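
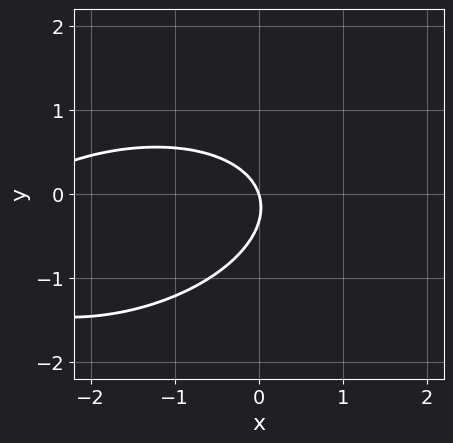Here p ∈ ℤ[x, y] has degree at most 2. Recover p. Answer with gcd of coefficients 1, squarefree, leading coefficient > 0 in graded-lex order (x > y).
x^2 - x*y + 3*y^2 + 3*x + y

(a) The degree is 2 — the shape is more complex than any degree-1 curve.
(b) Reading off the gridlines: it meets the y-axis at y = 0 (among the integer gridlines); it crosses the x-axis at the gridline x = 0.
(c) Putting this together gives p.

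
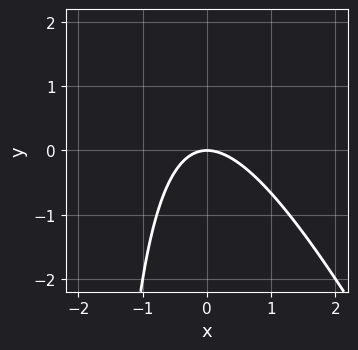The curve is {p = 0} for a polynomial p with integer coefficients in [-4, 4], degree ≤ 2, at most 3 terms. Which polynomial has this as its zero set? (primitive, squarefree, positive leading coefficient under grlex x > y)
2*x^2 + x*y + 2*y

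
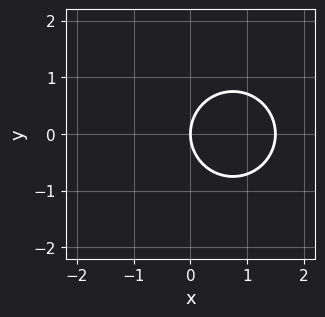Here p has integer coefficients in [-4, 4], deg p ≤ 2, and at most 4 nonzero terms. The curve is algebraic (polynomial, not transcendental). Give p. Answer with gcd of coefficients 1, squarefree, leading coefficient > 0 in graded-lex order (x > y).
(a) The degree is 2 — a generic line meets the curve in up to 2 points.
(b) Symmetries: it's symmetric under y → −y, forcing even powers of y.
(c) Checking where it meets the axes: one x-axis crossing is at x = 0; it meets the y-axis at y = 0 (among the integer gridlines).
(d) Matching integer coefficients to the picture gives p.

2*x^2 + 2*y^2 - 3*x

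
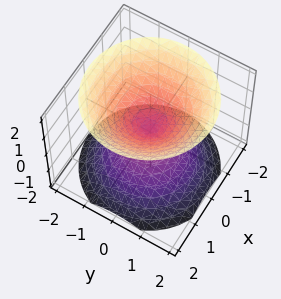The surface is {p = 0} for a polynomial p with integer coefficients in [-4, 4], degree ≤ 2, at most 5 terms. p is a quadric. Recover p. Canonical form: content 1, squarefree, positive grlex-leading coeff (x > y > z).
1. The picture has 2 separate pieces. They look like related sheets of one shape, so recover p as a whole.
2. deg p = 2. A double cone through the origin; a quadric.
3. Symmetries: mirror symmetry z ↦ −z ⇒ only even powers of z; every cross-section ⟂ z is a circle, so x, y appear only via x² + y².
4. From the visible intercepts: it crosses the x-axis at the gridline x = 0; a circular section at z = 1 has radius exactly 1; one y-axis crossing is at y = 0; one z-axis crossing is at z = 0.
5. Assembling these constraints gives the stated polynomial.

x^2 + y^2 - z^2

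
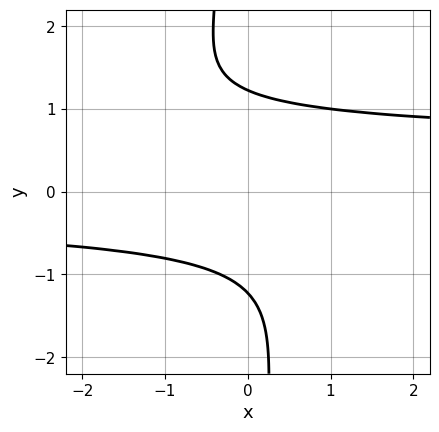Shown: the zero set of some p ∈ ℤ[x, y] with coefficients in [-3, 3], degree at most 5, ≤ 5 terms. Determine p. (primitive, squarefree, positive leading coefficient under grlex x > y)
2*x*y^3 - x*y^2 + 2*y^2 - 3

(a) The degree is 4 — a generic line meets the curve in up to 4 points.
(b) From the visible intercepts: the curve avoids every integer x-axis point in the box.
(c) The integer polynomial consistent with all of this is the stated p.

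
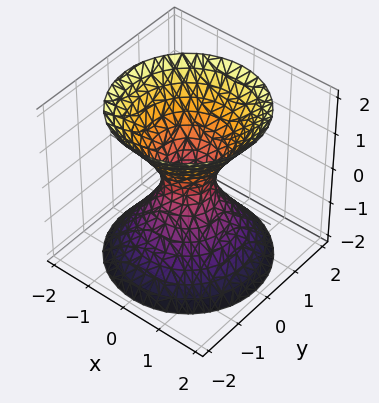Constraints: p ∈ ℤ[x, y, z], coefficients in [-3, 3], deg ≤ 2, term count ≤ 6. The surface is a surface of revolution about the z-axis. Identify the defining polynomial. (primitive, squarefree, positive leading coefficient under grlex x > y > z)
3*x^2 + 3*y^2 - 2*z^2 - 1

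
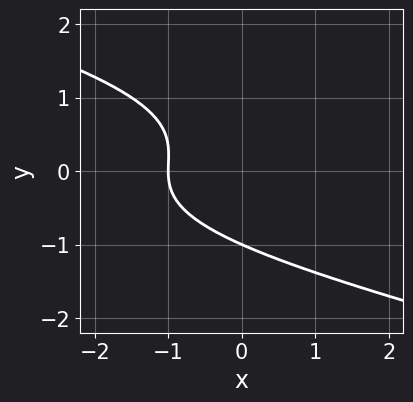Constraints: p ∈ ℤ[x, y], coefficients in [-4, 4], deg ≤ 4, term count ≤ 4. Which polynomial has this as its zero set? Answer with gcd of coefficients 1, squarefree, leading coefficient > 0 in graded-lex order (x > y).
x*y^2 + 3*y^3 + 3*x + 3

(a) The degree is 3 — a generic line meets the curve in up to 3 points.
(b) Against the integer gridlines: one x-axis crossing is at x = -1; it crosses the y-axis at the gridline y = -1.
(c) Together with the visible shape, these determine p as stated.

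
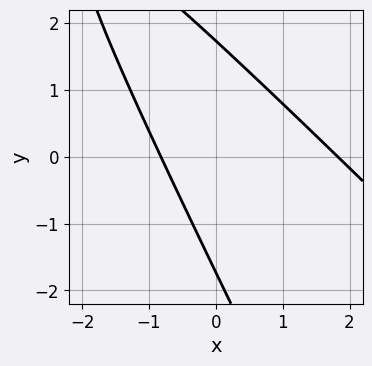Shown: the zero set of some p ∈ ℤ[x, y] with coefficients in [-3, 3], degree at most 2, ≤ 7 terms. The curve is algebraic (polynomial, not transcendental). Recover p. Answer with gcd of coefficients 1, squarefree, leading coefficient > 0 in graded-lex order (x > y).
(a) deg p = 2.
(b) The integer polynomial consistent with all of this is the stated p.

2*x^2 + 3*x*y + y^2 - 2*x - 3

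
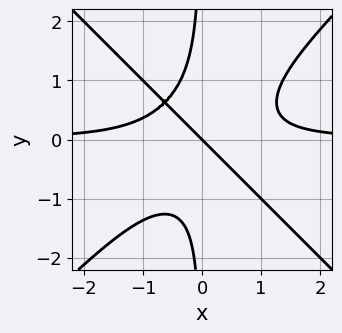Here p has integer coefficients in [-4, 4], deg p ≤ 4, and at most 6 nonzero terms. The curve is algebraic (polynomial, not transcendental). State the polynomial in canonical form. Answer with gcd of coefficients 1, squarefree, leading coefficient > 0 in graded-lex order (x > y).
Degree: a generic line meets the curve in up to 4 points, so deg p = 4.
From the axis intercepts and sections: one x-axis crossing is at x = 0; one y-axis crossing is at y = 0.
These observations pin down the coefficients.

2*x^3*y - 2*x*y^3 - x - y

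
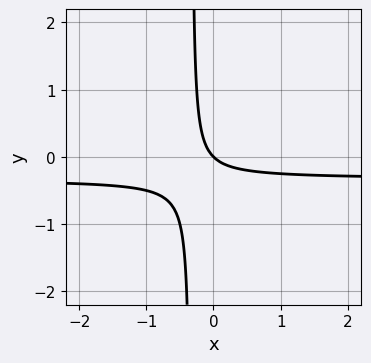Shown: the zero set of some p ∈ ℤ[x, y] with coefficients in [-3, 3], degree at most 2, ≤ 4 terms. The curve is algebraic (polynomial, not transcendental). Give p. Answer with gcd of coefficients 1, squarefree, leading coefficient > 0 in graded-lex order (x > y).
(a) Degree: the shape is more complex than any degree-1 curve, so deg p = 2.
(b) Reading off the gridlines: it meets the x-axis at x = 0 (among the integer gridlines); one y-axis crossing is at y = 0.
(c) Solving for integer coefficients yields p as stated.

3*x*y + x + y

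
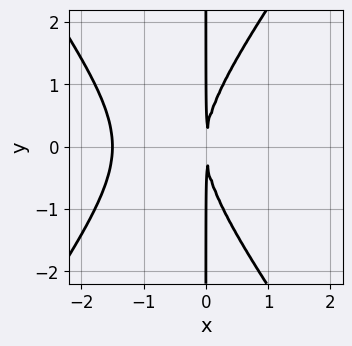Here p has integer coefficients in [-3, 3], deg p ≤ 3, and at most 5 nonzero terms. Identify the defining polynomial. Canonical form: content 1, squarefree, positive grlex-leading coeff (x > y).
First, deg p = 3. The shape is more complex than any degree-2 curve.
Then, symmetries: mirror symmetry y ↦ −y ⇒ only even powers of y.
Next, checking where it meets the axes: every point of the y-axis in the box is on the curve.
Finally, these observations pin down the coefficients.

2*x^3 - x*y^2 + 3*x^2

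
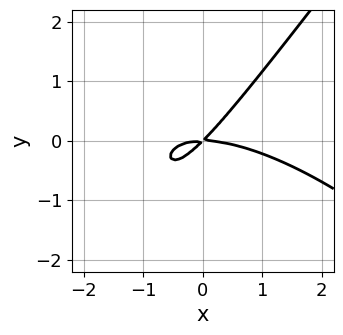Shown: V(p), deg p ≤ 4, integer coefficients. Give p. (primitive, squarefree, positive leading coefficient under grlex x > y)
1. deg p = 3. The shape is more complex than any degree-2 curve.
2. From the visible intercepts: one x-axis crossing is at x = 0; it crosses the y-axis at the gridline y = 0.
3. Putting this together gives p.

x^3 + x^2*y - y^3 + 3*x*y - 3*y^2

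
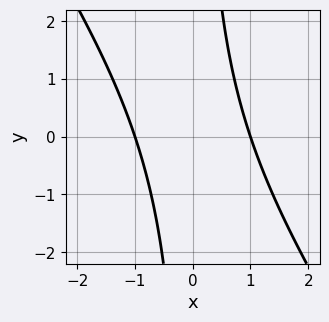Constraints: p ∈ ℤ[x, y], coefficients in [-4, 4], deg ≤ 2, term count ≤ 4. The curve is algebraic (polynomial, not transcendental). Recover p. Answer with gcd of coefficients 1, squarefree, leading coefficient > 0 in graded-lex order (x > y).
1. Degree: a generic line meets the curve in up to 2 points, so deg p = 2.
2. Observable constraints: it misses every integer gridline on the y-axis; among the integer gridlines, it crosses the x-axis at x ∈ {-1, 1}.
3. The integer polynomial consistent with all of this is the stated p.

3*x^2 + 2*x*y - 3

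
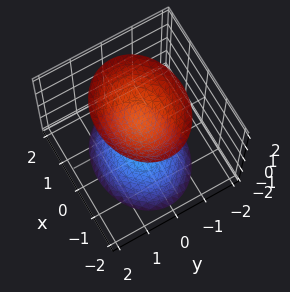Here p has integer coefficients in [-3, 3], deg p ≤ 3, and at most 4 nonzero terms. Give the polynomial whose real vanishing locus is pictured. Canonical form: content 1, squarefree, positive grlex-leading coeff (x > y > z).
1. I count 2 distinct pieces. They look like related sheets of one shape, so recover p as a whole.
2. The degree is 2 — two separate bowl-shaped sheets opening away from each other; a quadric.
3. Symmetries: mirror symmetry x ↦ −x ⇒ only even powers of x; it's symmetric under z → −z, forcing even powers of z; the y ↦ −y reflection is a symmetry, so y appears only in even powers.
4. Against the integer gridlines: the surface avoids every integer y-axis point in the box; the surface avoids every integer x-axis point in the box.
5. Putting this together gives p.

2*x^2 + 3*y^2 - 2*z^2 + 3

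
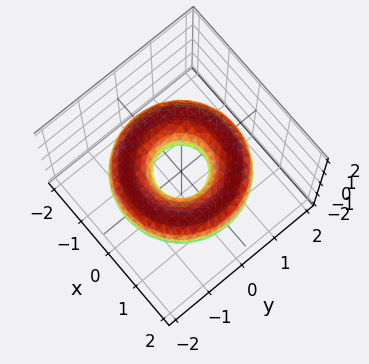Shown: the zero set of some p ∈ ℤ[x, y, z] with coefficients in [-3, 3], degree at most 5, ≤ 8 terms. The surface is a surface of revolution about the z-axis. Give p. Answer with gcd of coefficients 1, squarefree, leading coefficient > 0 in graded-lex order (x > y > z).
1. deg p = 4. No degree-3 surface has this shape.
2. Symmetries: the z-axis is an axis of rotation, so x and y enter only as x² + y².
3. Checking where it meets the axes: a circular section at z = 0 has radius between 0 and 1; the surface avoids every integer z-axis point in the box.
4. Putting this together gives p.

x^4 + 2*x^2*y^2 + y^4 - 3*x^2 - 3*y^2 + 3*z^2 + 1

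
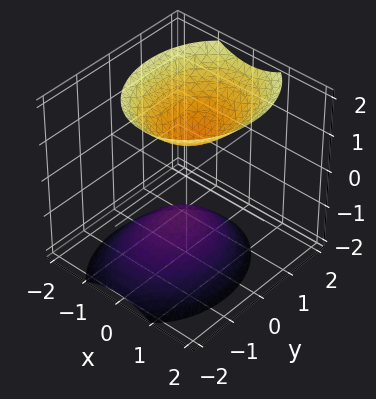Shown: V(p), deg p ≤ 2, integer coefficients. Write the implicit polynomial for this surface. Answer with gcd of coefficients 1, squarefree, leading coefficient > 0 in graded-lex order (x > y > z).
3*x^2 + 2*y^2 - y*z - 2*z^2 + 2

There are 2 components.
Degree: the shape is more complex than any degree-1 surface, so deg p = 2.
Against the integer gridlines: no x-intercept at any integer in the box; among the integer gridlines, it crosses the z-axis at z ∈ {-1, 1}; it misses every integer gridline on the y-axis.
Solving for integer coefficients yields p as stated.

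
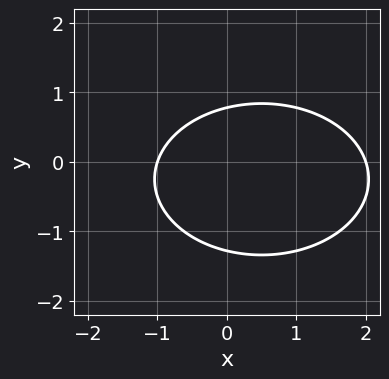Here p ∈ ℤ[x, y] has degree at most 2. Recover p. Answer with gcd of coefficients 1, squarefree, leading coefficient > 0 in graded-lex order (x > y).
x^2 + 2*y^2 - x + y - 2

(a) The degree is 2 — a generic line meets the curve in up to 2 points.
(b) Checking where it meets the axes: among the integer gridlines, it crosses the x-axis at x ∈ {-1, 2}.
(c) The integer polynomial consistent with all of this is the stated p.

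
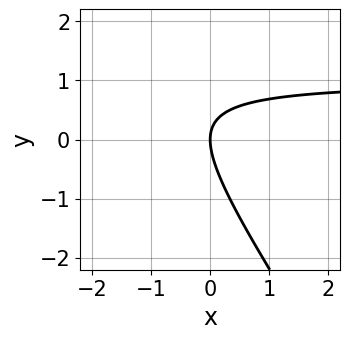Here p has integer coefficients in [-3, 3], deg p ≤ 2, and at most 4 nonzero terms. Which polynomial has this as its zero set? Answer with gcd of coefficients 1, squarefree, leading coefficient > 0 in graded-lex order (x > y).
(a) deg p = 2. A generic line meets the curve in up to 2 points.
(b) Reading off the gridlines: one x-axis crossing is at x = 0; it crosses the y-axis at the gridline y = 0.
(c) Solving for integer coefficients yields p as stated.

3*x*y + 2*y^2 - 3*x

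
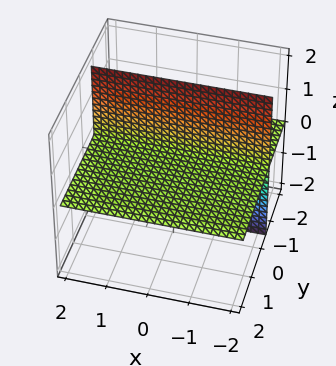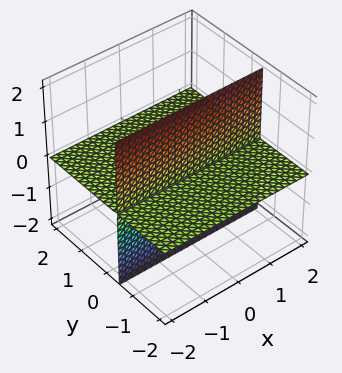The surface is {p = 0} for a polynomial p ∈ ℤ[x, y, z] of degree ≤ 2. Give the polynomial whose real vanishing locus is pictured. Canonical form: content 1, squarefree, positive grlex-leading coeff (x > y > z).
2*y*z + z

1. The picture has 2 separate pieces.
2. deg p = 2.
3. Observable constraints: every point of the x-axis in the box is on the surface; the visible y-axis segment lies entirely on the surface.
4. These observations pin down the coefficients.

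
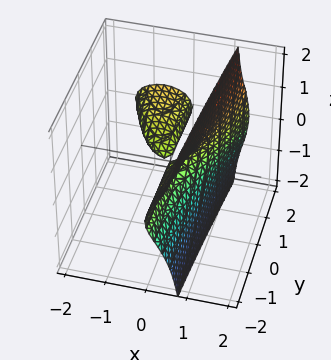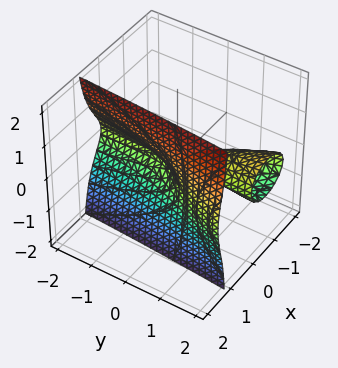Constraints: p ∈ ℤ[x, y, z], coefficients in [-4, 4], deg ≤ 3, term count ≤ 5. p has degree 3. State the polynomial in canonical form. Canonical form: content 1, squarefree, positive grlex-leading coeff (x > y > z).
x^3 + 2*x*z^2 - x*y - 2*z^2

1. The picture has 2 separate pieces.
2. Degree: a generic line meets the surface in up to 3 points, so deg p = 3.
3. Checking where it meets the axes: every point of the y-axis in the box is on the surface; it crosses the z-axis at the gridline z = 0.
4. Together with the visible shape, these determine p as stated.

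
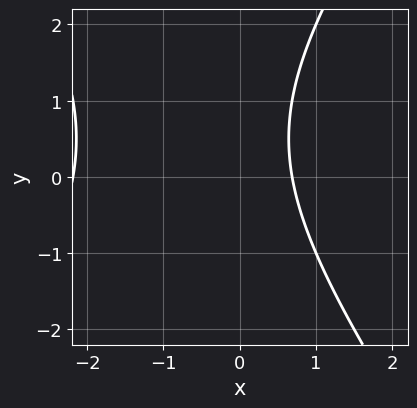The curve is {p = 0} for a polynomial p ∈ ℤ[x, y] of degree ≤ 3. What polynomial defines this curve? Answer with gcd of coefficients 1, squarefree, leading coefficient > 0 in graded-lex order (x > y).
2*x^2 - y^2 + 3*x + y - 3

1. The degree is 2 — no degree-1 curve has this shape.
2. Observable constraints: no y-intercept at any integer in the box.
3. Together with the visible shape, these determine p as stated.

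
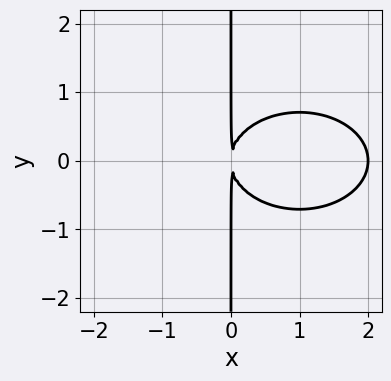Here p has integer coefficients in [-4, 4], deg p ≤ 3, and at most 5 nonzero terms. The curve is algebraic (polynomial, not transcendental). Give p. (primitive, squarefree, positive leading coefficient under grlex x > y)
1. Degree: a generic line meets the curve in up to 3 points, so deg p = 3.
2. Symmetries: the y ↦ −y reflection is a symmetry, so y appears only in even powers.
3. Checking where it meets the axes: the visible y-axis segment lies entirely on the curve; one x-axis crossing is at x = 2.
4. Assembling these constraints gives the stated polynomial.

x^3 + 2*x*y^2 - 2*x^2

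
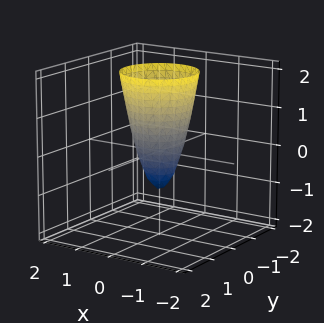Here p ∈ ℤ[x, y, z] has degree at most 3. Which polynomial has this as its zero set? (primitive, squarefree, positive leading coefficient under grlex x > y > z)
3*x^2 + 3*y^2 - z - 1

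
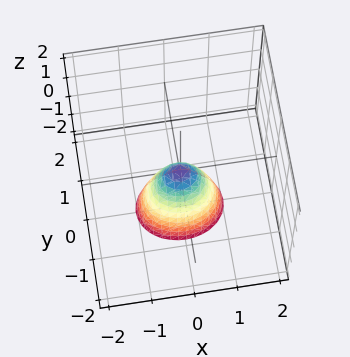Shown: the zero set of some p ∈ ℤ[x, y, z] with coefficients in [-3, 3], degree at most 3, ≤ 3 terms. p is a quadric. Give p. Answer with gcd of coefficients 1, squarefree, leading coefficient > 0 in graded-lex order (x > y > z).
2*x^2 + 3*y^2 + z

First, degree: a paraboloid; a quadric, so deg p = 2.
Next, symmetries: mirror symmetry y ↦ −y ⇒ only even powers of y; it's symmetric under x → −x, forcing even powers of x.
Then, from the axis intercepts and sections: it meets the x-axis at x = 0 (among the integer gridlines); one y-axis crossing is at y = 0; it meets the z-axis at z = 0 (among the integer gridlines).
Finally, putting this together gives p.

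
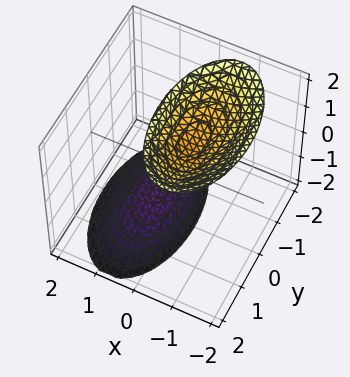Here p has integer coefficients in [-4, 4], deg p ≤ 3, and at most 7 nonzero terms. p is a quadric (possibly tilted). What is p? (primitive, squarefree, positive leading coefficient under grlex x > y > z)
3*x^2 + 2*x*z + y^2 - z^2 + 2

I count 2 distinct pieces.
deg p = 2.
From the axis intercepts and sections: it misses every integer gridline on the y-axis; the surface avoids every integer x-axis point in the box.
Assembling these constraints gives the stated polynomial.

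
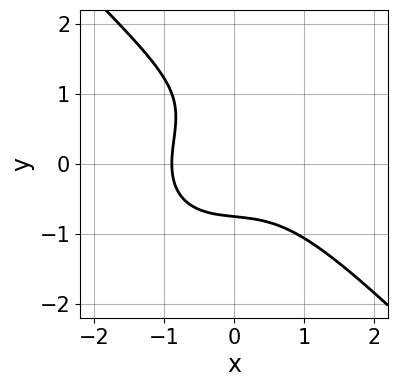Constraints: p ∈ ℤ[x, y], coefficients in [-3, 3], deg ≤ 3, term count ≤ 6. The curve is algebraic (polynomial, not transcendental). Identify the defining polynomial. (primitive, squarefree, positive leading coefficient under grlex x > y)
3*x^3 + 3*y^3 - 3*y^2 + x + 3

1. deg p = 3. The shape is more complex than any degree-2 curve.
2. The integer polynomial consistent with all of this is the stated p.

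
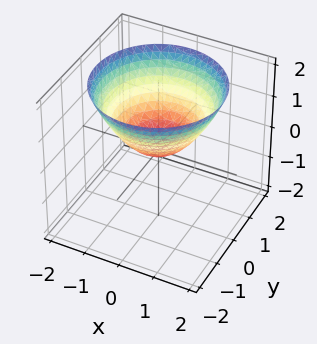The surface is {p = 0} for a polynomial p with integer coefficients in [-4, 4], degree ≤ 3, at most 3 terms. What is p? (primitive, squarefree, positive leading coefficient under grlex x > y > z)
Degree: a paraboloid; a quadric, so deg p = 2.
Symmetries: rotational symmetry about the z-axis ⇒ p depends on x, y only through x² + y².
Checking where it meets the axes: a circular section at z = 2 has radius between 1 and 2; one y-axis crossing is at y = 0; one x-axis crossing is at x = 0; it crosses the z-axis at the gridline z = 0.
Putting this together gives p.

2*x^2 + 2*y^2 - 3*z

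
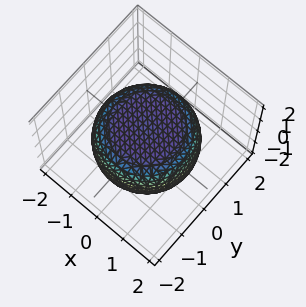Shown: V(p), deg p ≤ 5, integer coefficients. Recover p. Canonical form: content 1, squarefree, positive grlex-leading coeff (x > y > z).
First, degree: the shape is more complex than any degree-3 surface, so deg p = 4.
Next, symmetry: every cross-section ⟂ z is a circle, so x, y appear only via x² + y².
Next, observable constraints: among the integer gridlines, it crosses the z-axis at z ∈ {-1, 1}; a circular section at z = -1 has radius exactly 1.
Finally, the integer polynomial consistent with all of this is the stated p.

x^4 + 2*x^2*y^2 + y^4 - x^2 - y^2 + 3*z^2 - 3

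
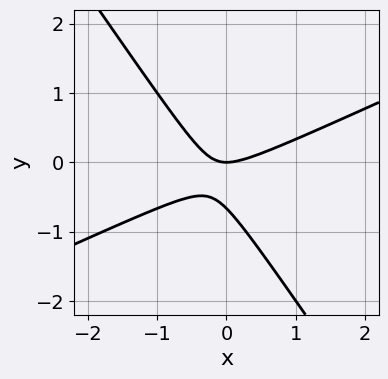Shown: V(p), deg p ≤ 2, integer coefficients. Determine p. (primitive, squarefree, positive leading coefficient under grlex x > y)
2*x^2 - 3*x*y - 3*y^2 - 2*y

1. The degree is 2 — the shape is more complex than any degree-1 curve.
2. From the visible intercepts: it crosses the y-axis at the gridline y = 0; one x-axis crossing is at x = 0.
3. Putting this together gives p.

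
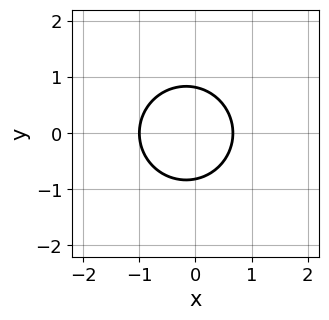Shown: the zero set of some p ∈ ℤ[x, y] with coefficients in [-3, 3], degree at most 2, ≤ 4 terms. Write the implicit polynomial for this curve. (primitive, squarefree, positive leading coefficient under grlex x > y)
3*x^2 + 3*y^2 + x - 2

First, degree: the shape is more complex than any degree-1 curve, so deg p = 2.
Then, symmetries: it's symmetric under y → −y, forcing even powers of y.
Next, from the visible intercepts: it meets the x-axis at x = -1 (among the integer gridlines).
Finally, matching integer coefficients to the picture gives p.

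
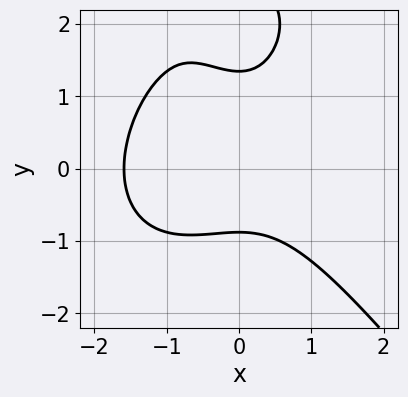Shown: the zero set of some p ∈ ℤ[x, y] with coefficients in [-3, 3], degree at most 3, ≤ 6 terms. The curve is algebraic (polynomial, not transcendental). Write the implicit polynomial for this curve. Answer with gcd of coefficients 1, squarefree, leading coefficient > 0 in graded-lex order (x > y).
2*x^3 + y^3 + 2*x^2 - 3*y^2 + 3

First, deg p = 3. A generic line meets the curve in up to 3 points.
Finally, the integer polynomial consistent with all of this is the stated p.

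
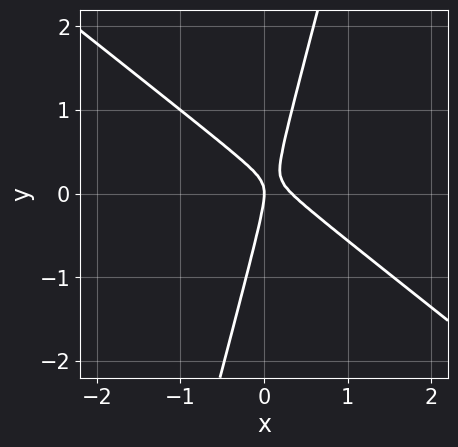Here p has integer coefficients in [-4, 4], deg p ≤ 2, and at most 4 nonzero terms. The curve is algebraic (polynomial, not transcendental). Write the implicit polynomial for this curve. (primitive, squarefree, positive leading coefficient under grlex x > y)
(a) Degree: no degree-1 curve has this shape, so deg p = 2.
(b) From the axis intercepts and sections: it meets the y-axis at y = 0 (among the integer gridlines); one x-axis crossing is at x = 0.
(c) The integer polynomial consistent with all of this is the stated p.

3*x^2 + 3*x*y - y^2 - x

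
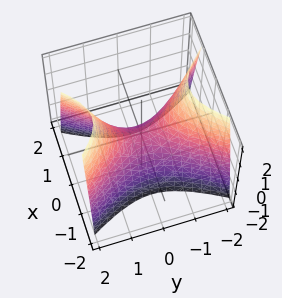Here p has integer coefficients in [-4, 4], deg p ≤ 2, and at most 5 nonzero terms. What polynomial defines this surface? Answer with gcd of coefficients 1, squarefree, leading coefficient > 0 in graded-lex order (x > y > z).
2*x^2 - y^2 + z

First, degree: a hyperbolic paraboloid; a quadric, so deg p = 2.
Then, symmetries: the y ↦ −y reflection is a symmetry, so y appears only in even powers; mirror symmetry x ↦ −x ⇒ only even powers of x.
Next, from the visible intercepts: it crosses the z-axis at the gridline z = 0; one y-axis crossing is at y = 0; it meets the x-axis at x = 0 (among the integer gridlines).
Finally, solving for integer coefficients yields p as stated.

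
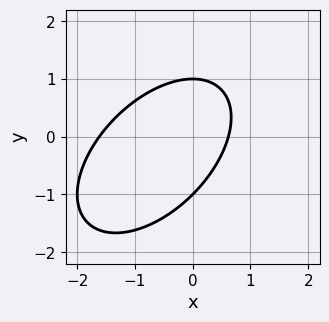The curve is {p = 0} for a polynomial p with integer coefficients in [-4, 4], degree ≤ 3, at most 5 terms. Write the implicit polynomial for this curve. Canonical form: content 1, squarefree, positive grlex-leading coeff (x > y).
x^2 - x*y + y^2 + x - 1

deg p = 2.
Against the integer gridlines: the y-axis gridline crossings are at y ∈ {-1, 1}.
These observations pin down the coefficients.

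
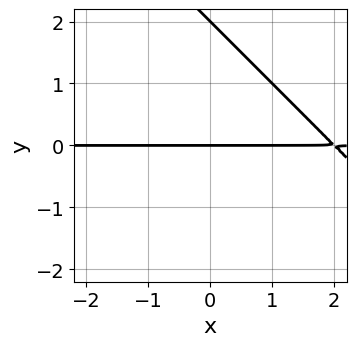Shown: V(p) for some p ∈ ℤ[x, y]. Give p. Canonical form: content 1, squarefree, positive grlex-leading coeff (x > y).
The degree is 2 — the shape is more complex than any degree-1 curve.
From the axis intercepts and sections: every point of the x-axis in the box is on the curve; among the integer gridlines, it crosses the y-axis at y ∈ {0, 2}.
Putting this together gives p.

x*y + y^2 - 2*y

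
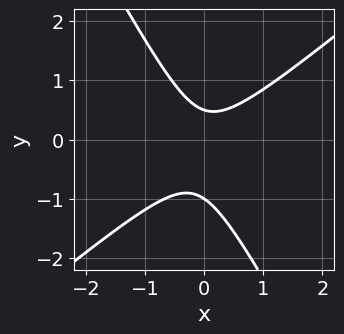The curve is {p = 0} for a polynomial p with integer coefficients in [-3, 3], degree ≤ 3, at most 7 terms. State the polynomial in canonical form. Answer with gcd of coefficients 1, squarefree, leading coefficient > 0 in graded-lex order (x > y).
Degree: no degree-1 curve has this shape, so deg p = 2.
Observable constraints: no x-intercept at any integer in the box; it meets the y-axis at y = -1 (among the integer gridlines).
Matching integer coefficients to the picture gives p.

3*x^2 - 2*x*y - 2*y^2 - y + 1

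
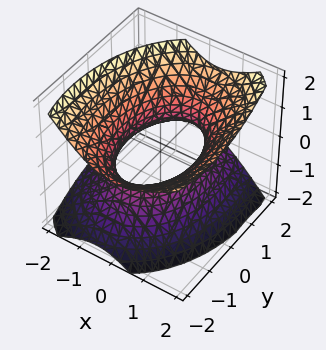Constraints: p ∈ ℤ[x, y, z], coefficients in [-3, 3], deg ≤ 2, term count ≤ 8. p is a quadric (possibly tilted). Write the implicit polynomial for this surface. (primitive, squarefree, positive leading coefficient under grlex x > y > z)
1. deg p = 2. The shape is more complex than any degree-1 surface.
2. From the axis intercepts and sections: among the integer gridlines, it crosses the x-axis at x ∈ {-1, 1}; it misses every integer gridline on the z-axis.
3. Solving for integer coefficients yields p as stated.

2*x^2 - x*z + y^2 + y*z - 2*z^2 - 2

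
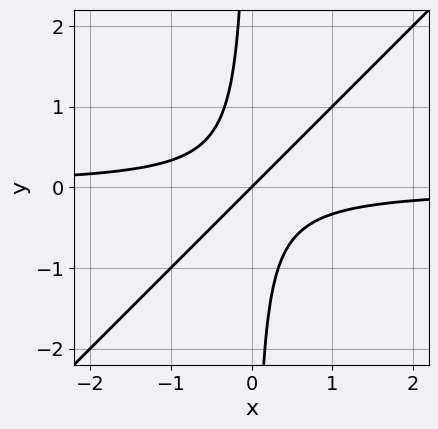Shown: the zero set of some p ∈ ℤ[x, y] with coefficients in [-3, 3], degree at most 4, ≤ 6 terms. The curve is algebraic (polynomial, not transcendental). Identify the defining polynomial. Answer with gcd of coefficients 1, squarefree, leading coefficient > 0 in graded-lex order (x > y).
deg p = 3. No degree-2 curve has this shape.
From the axis intercepts and sections: one y-axis crossing is at y = 0; it crosses the x-axis at the gridline x = 0.
Putting this together gives p.

3*x^2*y - 3*x*y^2 + x - y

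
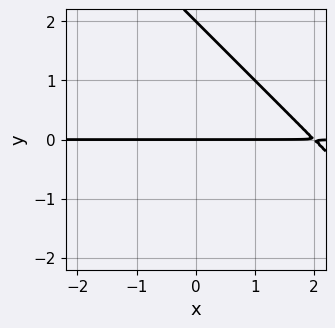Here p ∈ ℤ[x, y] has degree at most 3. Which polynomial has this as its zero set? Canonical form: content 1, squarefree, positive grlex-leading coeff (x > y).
deg p = 2.
Checking where it meets the axes: the visible x-axis segment lies entirely on the curve; the y-axis gridline crossings are at y ∈ {0, 2}.
These observations pin down the coefficients.

x*y + y^2 - 2*y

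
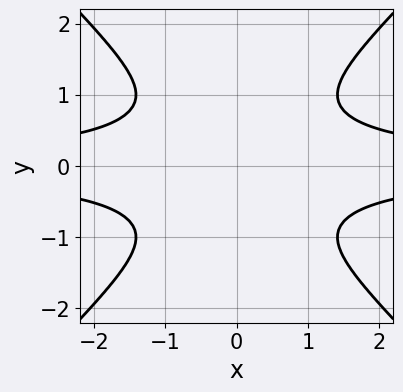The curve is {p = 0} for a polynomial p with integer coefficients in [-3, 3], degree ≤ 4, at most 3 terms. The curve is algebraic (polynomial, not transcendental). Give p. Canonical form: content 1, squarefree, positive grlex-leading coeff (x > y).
x^2*y^2 - y^4 - 1

The degree is 4 — the shape is more complex than any degree-3 curve.
Symmetries: the y ↦ −y reflection is a symmetry, so y appears only in even powers; the x ↦ −x reflection is a symmetry, so x appears only in even powers.
Against the integer gridlines: no y-intercept at any integer in the box; the curve avoids every integer x-axis point in the box.
Putting this together gives p.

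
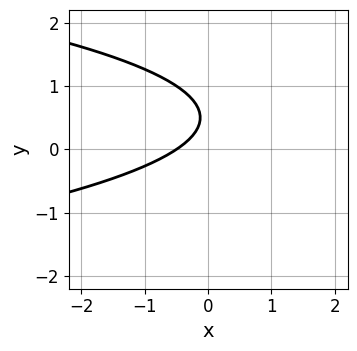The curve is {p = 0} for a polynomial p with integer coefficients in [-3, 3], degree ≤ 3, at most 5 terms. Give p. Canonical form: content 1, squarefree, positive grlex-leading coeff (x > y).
3*y^2 + 2*x - 3*y + 1

First, deg p = 2.
Next, checking where it meets the axes: no y-intercept at any integer in the box.
Finally, fitting integer coefficients to these (and the overall shape) gives p.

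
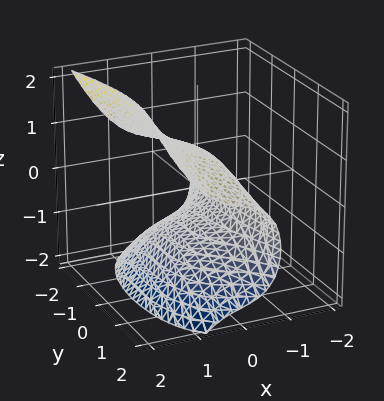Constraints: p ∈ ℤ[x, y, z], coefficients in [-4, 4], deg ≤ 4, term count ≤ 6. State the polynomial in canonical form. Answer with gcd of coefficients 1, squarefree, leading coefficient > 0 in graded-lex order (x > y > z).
3*x^3 - y^2*z - 3*z^2 + 2*x + 2

1. deg p = 3.
2. Checking where it meets the axes: it misses every integer gridline on the y-axis.
3. Together with the visible shape, these determine p as stated.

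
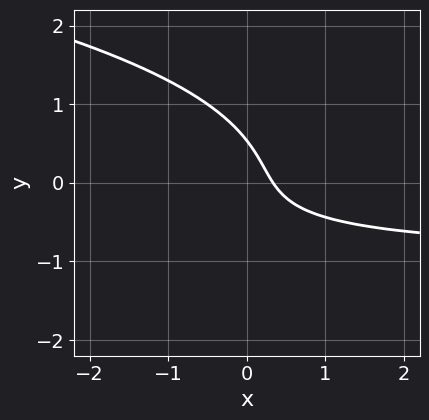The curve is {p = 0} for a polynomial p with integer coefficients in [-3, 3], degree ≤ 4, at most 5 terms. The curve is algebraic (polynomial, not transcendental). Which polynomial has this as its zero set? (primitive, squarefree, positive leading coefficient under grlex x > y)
(a) The degree is 3 — a generic line meets the curve in up to 3 points.
(b) The integer polynomial consistent with all of this is the stated p.

3*y^3 + 3*x*y + 3*x + y - 1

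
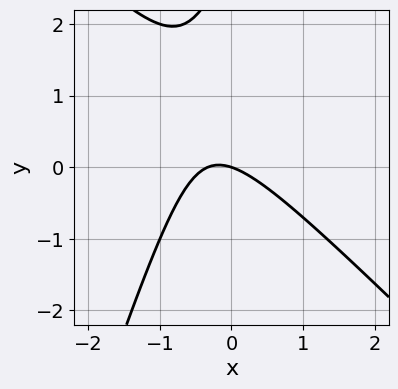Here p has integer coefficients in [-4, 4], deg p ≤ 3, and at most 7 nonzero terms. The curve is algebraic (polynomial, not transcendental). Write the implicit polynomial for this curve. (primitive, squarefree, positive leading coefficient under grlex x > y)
3*x^2 + 2*x*y - y^2 + x + 3*y

(a) deg p = 2. No degree-1 curve has this shape.
(b) Against the integer gridlines: it crosses the x-axis at the gridline x = 0; it meets the y-axis at y = 0 (among the integer gridlines).
(c) Assembling these constraints gives the stated polynomial.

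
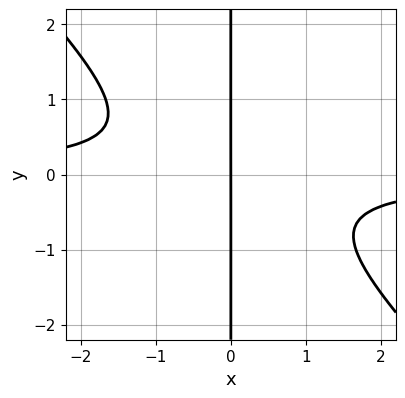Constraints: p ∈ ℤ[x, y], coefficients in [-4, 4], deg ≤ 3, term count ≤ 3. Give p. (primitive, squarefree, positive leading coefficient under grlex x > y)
3*x^2*y + 3*x*y^2 + 2*x

1. The degree is 3 — a generic line meets the curve in up to 3 points.
2. Checking where it meets the axes: it crosses the x-axis at the gridline x = 0; every point of the y-axis in the box is on the curve.
3. The integer polynomial consistent with all of this is the stated p.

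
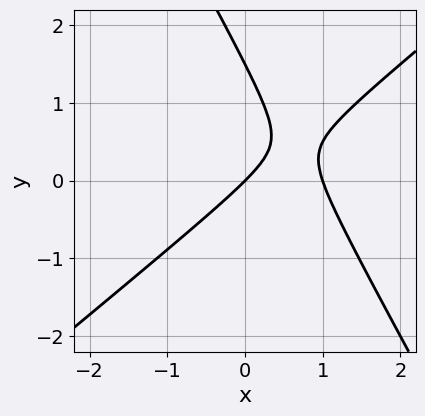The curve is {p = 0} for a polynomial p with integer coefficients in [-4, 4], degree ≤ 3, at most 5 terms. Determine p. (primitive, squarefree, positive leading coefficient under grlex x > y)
deg p = 2. A generic line meets the curve in up to 2 points.
Against the integer gridlines: the x-axis gridline crossings are at x ∈ {0, 1}; one y-axis crossing is at y = 0.
The integer polynomial consistent with all of this is the stated p.

3*x^2 - 2*x*y - 2*y^2 - 3*x + 3*y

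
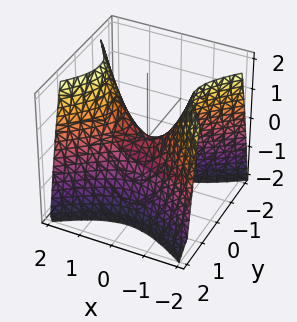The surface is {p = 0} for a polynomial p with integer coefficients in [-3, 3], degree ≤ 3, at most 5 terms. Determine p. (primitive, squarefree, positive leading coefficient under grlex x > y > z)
2*x^2 - 3*y^2 - 2*z

(a) Degree: a saddle surface; a quadric, so deg p = 2.
(b) Symmetries: it's symmetric under y → −y, forcing even powers of y; mirror symmetry x ↦ −x ⇒ only even powers of x.
(c) Against the integer gridlines: it crosses the x-axis at the gridline x = 0; one y-axis crossing is at y = 0.
(d) Solving for integer coefficients yields p as stated.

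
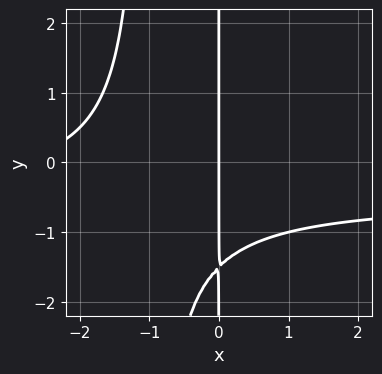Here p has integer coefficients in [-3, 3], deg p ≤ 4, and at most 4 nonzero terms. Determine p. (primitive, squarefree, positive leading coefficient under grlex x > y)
Degree: the shape is more complex than any degree-2 curve, so deg p = 3.
Observable constraints: the visible y-axis segment lies entirely on the curve; one x-axis crossing is at x = 0.
These observations pin down the coefficients.

2*x^2*y + x^2 + 2*x*y + 3*x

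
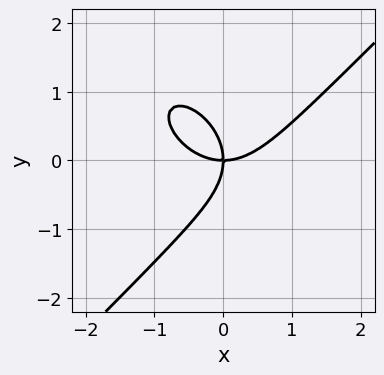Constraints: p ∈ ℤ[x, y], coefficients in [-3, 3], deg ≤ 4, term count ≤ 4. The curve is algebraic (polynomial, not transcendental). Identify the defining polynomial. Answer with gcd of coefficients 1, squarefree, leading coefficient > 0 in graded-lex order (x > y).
2*x^3 - 2*y^3 - 3*x*y

(a) deg p = 3. No degree-2 curve has this shape.
(b) Reading off the gridlines: it crosses the x-axis at the gridline x = 0; it meets the y-axis at y = 0 (among the integer gridlines).
(c) Assembling these constraints gives the stated polynomial.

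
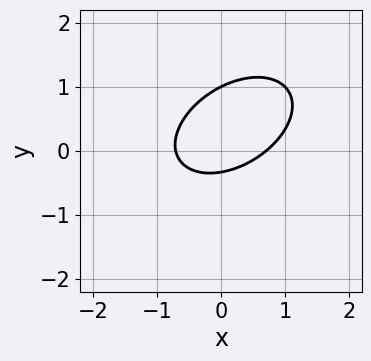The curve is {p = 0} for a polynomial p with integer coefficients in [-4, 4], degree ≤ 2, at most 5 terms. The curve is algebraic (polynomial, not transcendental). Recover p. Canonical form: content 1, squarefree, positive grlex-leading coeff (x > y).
2*x^2 - 2*x*y + 3*y^2 - 2*y - 1

(a) Degree: the shape is more complex than any degree-1 curve, so deg p = 2.
(b) Observable constraints: it crosses the y-axis at the gridline y = 1.
(c) Putting this together gives p.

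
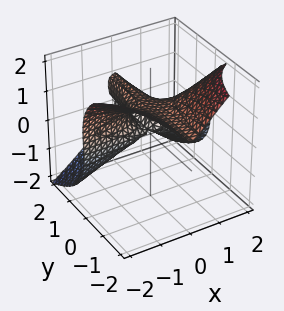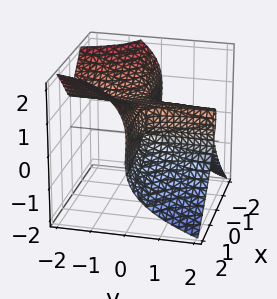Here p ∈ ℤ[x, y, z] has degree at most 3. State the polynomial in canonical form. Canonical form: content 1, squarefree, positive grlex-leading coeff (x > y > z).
3*x^2*y + 2*z^3 - 2*z^2

1. The degree is 3 — a generic line meets the surface in up to 3 points.
2. Checking where it meets the axes: every point of the y-axis in the box is on the surface; every point of the x-axis in the box is on the surface; it crosses the z-axis at the gridline z = 1.
3. These observations pin down the coefficients.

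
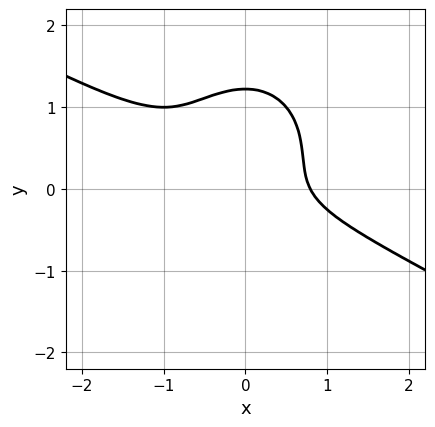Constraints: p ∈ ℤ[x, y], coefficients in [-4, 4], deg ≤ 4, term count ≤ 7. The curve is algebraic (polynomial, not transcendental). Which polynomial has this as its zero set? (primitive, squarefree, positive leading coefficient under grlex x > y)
First, the degree is 3 — a generic line meets the curve in up to 3 points.
Finally, the integer polynomial consistent with all of this is the stated p.

2*x^3 + 3*x^2*y + 3*y^3 - 3*y^2 - 1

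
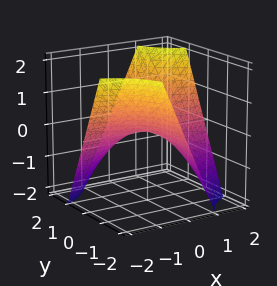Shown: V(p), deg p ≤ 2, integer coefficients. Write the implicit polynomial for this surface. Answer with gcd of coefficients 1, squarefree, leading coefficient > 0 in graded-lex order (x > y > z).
x*y - z

Degree: a hyperbolic paraboloid; a quadric, so deg p = 2.
Reading off the gridlines: it meets the z-axis at z = 0 (among the integer gridlines); the visible x-axis segment lies entirely on the surface; the visible y-axis segment lies entirely on the surface.
The integer polynomial consistent with all of this is the stated p.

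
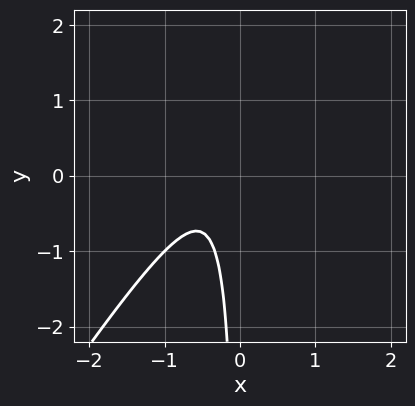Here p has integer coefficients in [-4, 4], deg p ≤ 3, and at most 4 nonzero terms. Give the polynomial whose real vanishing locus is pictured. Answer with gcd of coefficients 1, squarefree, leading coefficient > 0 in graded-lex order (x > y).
3*x^2 - 2*x*y + 2*x + 1

Degree: a generic line meets the curve in up to 2 points, so deg p = 2.
Against the integer gridlines: the curve avoids every integer y-axis point in the box; the curve avoids every integer x-axis point in the box.
Solving for integer coefficients yields p as stated.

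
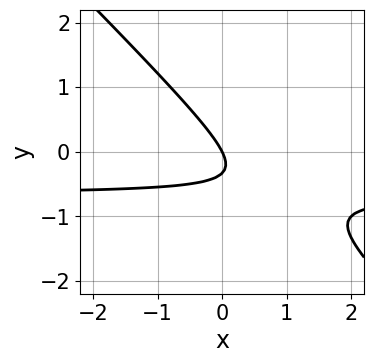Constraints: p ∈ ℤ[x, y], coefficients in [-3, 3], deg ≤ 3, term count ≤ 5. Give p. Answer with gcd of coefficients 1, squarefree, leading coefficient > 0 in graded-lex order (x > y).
deg p = 2.
Against the integer gridlines: it crosses the y-axis at the gridline y = 0; it meets the x-axis at x = 0 (among the integer gridlines).
Assembling these constraints gives the stated polynomial.

3*x*y + 3*y^2 + 2*x + y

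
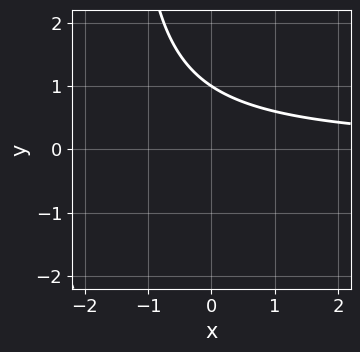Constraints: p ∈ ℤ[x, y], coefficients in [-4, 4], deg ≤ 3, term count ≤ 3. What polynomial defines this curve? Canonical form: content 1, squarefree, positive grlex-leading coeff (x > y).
2*x*y + 3*y - 3

The degree is 2 — a generic line meets the curve in up to 2 points.
From the axis intercepts and sections: no x-intercept at any integer in the box; one y-axis crossing is at y = 1.
Matching integer coefficients to the picture gives p.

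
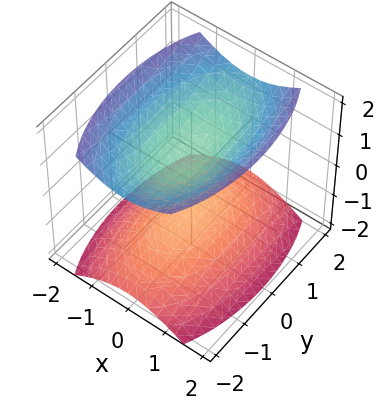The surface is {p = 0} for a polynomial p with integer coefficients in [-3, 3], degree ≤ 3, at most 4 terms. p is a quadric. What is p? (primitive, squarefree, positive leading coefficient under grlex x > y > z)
1. There are 2 components.
2. deg p = 2.
3. Symmetries: it's symmetric under x → −x, forcing even powers of x; mirror symmetry z ↦ −z ⇒ only even powers of z; mirror symmetry y ↦ −y ⇒ only even powers of y.
4. Against the integer gridlines: it misses every integer gridline on the y-axis; the z-axis gridline crossings are at z ∈ {-1, 1}; no x-intercept at any integer in the box.
5. Together with the visible shape, these determine p as stated.

3*x^2 + y^2 - 3*z^2 + 3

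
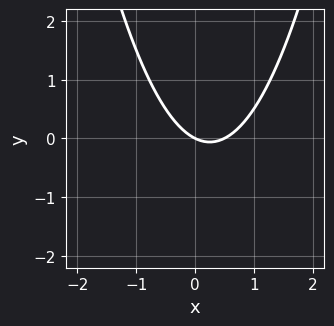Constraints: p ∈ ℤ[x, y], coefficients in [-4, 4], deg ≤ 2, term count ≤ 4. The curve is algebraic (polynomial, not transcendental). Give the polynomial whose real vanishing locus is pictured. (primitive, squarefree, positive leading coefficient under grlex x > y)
2*x^2 - x - 2*y

(a) The degree is 2 — no degree-1 curve has this shape.
(b) From the visible intercepts: one x-axis crossing is at x = 0; it meets the y-axis at y = 0 (among the integer gridlines).
(c) Assembling these constraints gives the stated polynomial.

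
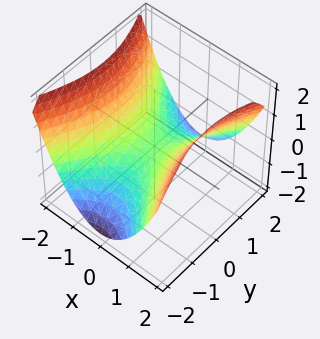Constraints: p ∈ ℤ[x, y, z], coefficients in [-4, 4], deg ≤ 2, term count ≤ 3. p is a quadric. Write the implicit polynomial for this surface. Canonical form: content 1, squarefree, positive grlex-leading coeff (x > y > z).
(a) The degree is 2 — a saddle surface; a quadric.
(b) Symmetries: mirror symmetry y ↦ −y ⇒ only even powers of y; mirror symmetry x ↦ −x ⇒ only even powers of x.
(c) From the axis intercepts and sections: one x-axis crossing is at x = 0; it meets the z-axis at z = 0 (among the integer gridlines); it meets the y-axis at y = 0 (among the integer gridlines).
(d) Matching integer coefficients to the picture gives p.

2*x^2 - y^2 - 3*z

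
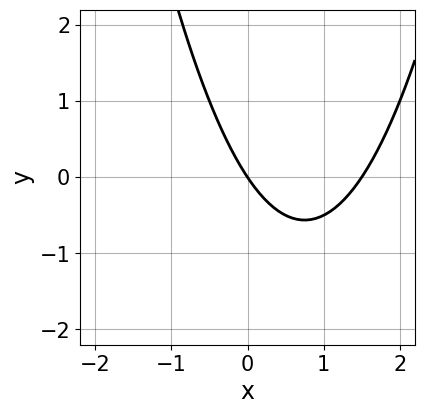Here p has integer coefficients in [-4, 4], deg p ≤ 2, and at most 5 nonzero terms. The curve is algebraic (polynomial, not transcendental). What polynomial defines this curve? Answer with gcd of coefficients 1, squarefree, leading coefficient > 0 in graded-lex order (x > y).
2*x^2 - 3*x - 2*y

First, deg p = 2. The shape is more complex than any degree-1 curve.
Next, checking where it meets the axes: it crosses the y-axis at the gridline y = 0; it crosses the x-axis at the gridline x = 0.
Finally, putting this together gives p.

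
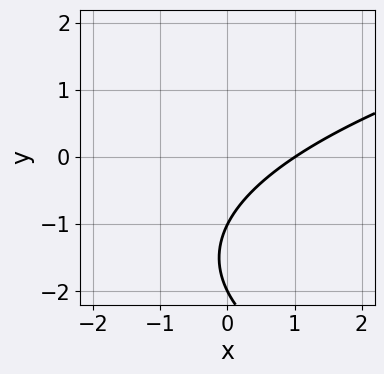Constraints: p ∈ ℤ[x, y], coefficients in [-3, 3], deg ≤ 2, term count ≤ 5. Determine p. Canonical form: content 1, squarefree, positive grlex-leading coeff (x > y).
First, deg p = 2.
Next, observable constraints: among the integer gridlines, it crosses the y-axis at y ∈ {-2, -1}; one x-axis crossing is at x = 1.
Finally, together with the visible shape, these determine p as stated.

y^2 - 2*x + 3*y + 2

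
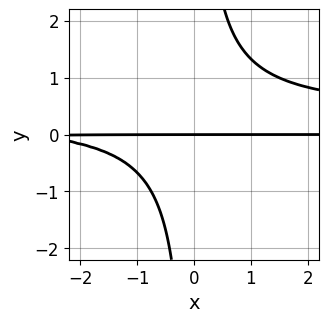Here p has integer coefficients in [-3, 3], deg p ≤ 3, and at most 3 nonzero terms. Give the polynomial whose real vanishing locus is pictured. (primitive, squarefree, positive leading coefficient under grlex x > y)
First, degree: the shape is more complex than any degree-2 curve, so deg p = 3.
Next, observable constraints: one y-axis crossing is at y = 0; the visible x-axis segment lies entirely on the curve.
Finally, these observations pin down the coefficients.

3*x*y^2 - x*y - 3*y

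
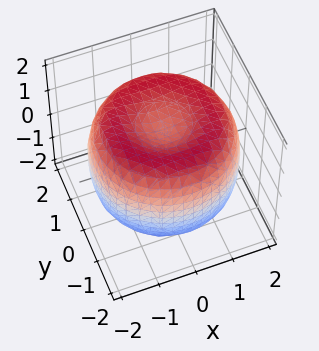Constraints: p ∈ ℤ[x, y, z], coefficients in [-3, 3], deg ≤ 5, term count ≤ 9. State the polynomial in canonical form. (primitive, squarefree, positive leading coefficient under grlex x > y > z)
x^4 + 2*x^2*y^2 + y^4 - 3*x^2 - 3*y^2 + 2*z^2 - 2

1. deg p = 4. A generic line meets the surface in up to 4 points.
2. Symmetry: the z-axis is an axis of rotation, so x and y enter only as x² + y².
3. Observable constraints: among the integer gridlines, it crosses the z-axis at z ∈ {-1, 1}; a circular section at z = 0 has radius between 1 and 2.
4. Putting this together gives p.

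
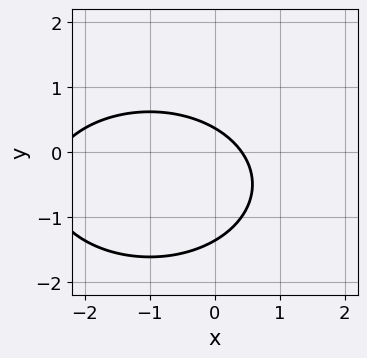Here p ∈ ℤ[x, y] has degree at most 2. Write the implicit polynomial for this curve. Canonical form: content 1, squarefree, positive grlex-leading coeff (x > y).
First, degree: a generic line meets the curve in up to 2 points, so deg p = 2.
Finally, matching integer coefficients to the picture gives p.

x^2 + 2*y^2 + 2*x + 2*y - 1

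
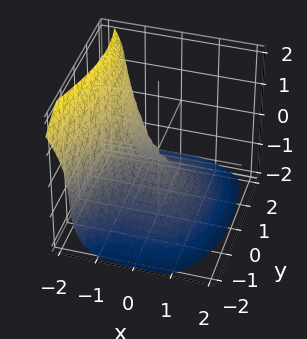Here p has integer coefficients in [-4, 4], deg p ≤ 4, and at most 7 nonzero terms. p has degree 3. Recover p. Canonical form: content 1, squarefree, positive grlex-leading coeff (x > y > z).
1. The degree is 3 — the shape is more complex than any degree-2 surface.
2. Observable constraints: it meets the x-axis at x = 0 (among the integer gridlines); it crosses the y-axis at the gridline y = 0; it meets the z-axis at z = 0 (among the integer gridlines).
3. Assembling these constraints gives the stated polynomial.

3*x^3 - y*z^2 + 2*z^3 + 3*y^2 - y*z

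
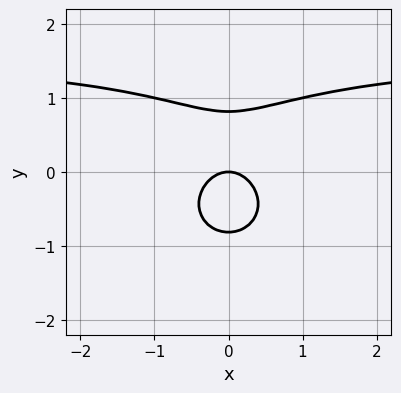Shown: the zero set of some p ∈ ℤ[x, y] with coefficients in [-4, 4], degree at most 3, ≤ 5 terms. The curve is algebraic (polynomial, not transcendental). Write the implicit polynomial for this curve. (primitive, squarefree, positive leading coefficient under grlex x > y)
(a) The degree is 3 — a generic line meets the curve in up to 3 points.
(b) Symmetries: it's symmetric under x → −x, forcing even powers of x.
(c) Reading off the gridlines: one x-axis crossing is at x = 0; one y-axis crossing is at y = 0.
(d) Assembling these constraints gives the stated polynomial.

2*x^2*y + 3*y^3 - 3*x^2 - 2*y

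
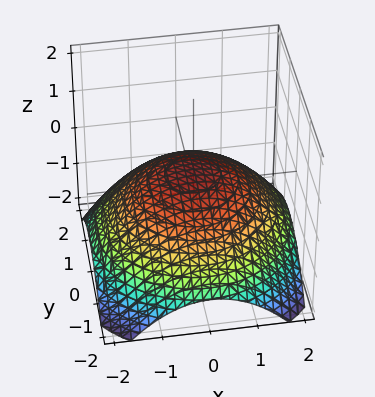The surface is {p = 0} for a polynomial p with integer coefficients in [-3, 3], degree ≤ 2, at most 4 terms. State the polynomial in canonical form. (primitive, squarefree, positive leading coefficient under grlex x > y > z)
x^2 + y^2 + 3*z - 1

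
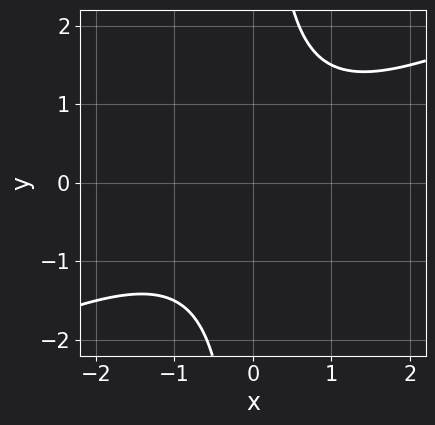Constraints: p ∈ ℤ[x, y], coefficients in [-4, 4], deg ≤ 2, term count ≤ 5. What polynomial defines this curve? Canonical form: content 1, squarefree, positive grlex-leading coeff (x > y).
The degree is 2 — a generic line meets the curve in up to 2 points.
From the visible intercepts: no y-intercept at any integer in the box; no x-intercept at any integer in the box.
These observations pin down the coefficients.

x^2 - 2*x*y + 2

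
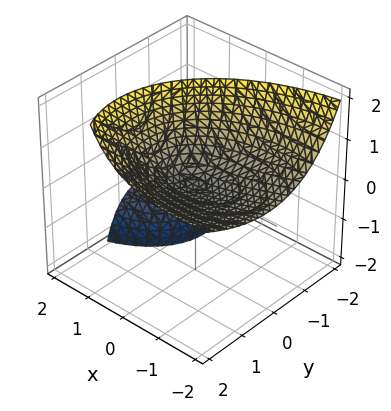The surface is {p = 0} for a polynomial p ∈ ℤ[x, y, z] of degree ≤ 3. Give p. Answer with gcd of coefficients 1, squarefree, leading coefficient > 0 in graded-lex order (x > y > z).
x^2 + 3*x*z + 2*y^2 - 2*y*z - 3*z

First, the picture has 2 separate pieces. Treating them together as one polynomial.
Then, the degree is 2 — the shape is more complex than any degree-1 surface.
Then, from the visible intercepts: one z-axis crossing is at z = 0; one x-axis crossing is at x = 0.
Finally, solving for integer coefficients yields p as stated.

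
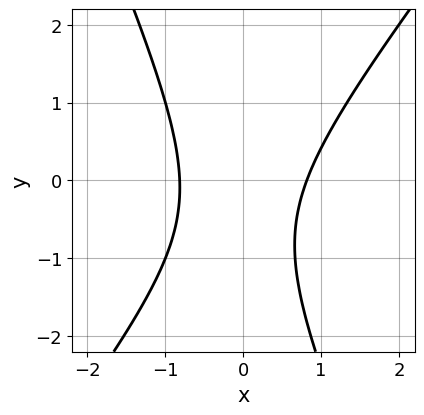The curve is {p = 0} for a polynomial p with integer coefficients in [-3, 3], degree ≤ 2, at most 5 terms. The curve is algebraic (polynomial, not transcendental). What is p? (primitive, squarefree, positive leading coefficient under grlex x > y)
3*x^2 - x*y - y^2 - y - 2

First, the degree is 2 — the shape is more complex than any degree-1 curve.
Then, against the integer gridlines: it misses every integer gridline on the y-axis.
Finally, the integer polynomial consistent with all of this is the stated p.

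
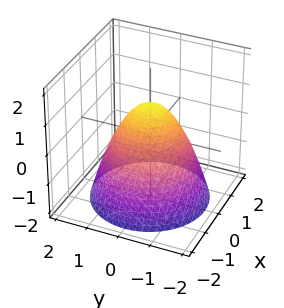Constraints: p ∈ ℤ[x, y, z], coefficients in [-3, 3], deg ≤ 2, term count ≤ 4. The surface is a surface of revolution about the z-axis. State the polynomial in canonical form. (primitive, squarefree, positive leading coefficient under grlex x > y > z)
x^2 + y^2 + z - 1

First, the degree is 2 — a generic line meets the surface in up to 2 points.
Then, symmetries: the surface is invariant under rotation about z: p = q(x² + y², z).
Next, checking where it meets the axes: a circular section at z = -1 has radius between 1 and 2; the x-axis gridline crossings are at x ∈ {-1, 1}.
Finally, putting this together gives p.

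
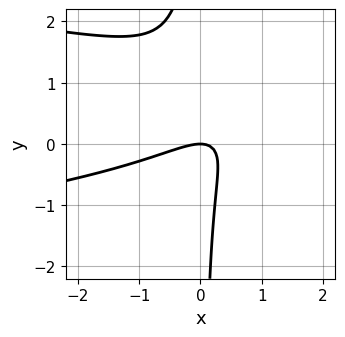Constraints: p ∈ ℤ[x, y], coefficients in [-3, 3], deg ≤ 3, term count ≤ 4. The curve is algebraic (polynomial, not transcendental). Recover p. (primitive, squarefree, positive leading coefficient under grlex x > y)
2*x*y^2 + x^2 - 2*x*y + y

First, deg p = 3. A generic line meets the curve in up to 3 points.
Then, reading off the gridlines: one x-axis crossing is at x = 0; one y-axis crossing is at y = 0.
Finally, the integer polynomial consistent with all of this is the stated p.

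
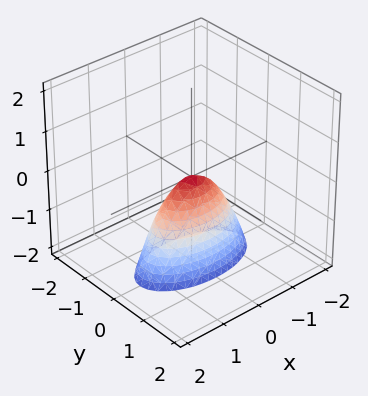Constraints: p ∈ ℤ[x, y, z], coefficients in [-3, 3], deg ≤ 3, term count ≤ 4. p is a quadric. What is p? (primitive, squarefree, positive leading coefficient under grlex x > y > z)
First, the degree is 2 — a paraboloid; a quadric.
Next, symmetries: mirror symmetry y ↦ −y ⇒ only even powers of y; it's symmetric under x → −x, forcing even powers of x.
Then, checking where it meets the axes: it meets the y-axis at y = 0 (among the integer gridlines); it meets the z-axis at z = 0 (among the integer gridlines); one x-axis crossing is at x = 0.
Finally, the integer polynomial consistent with all of this is the stated p.

x^2 + 3*y^2 + z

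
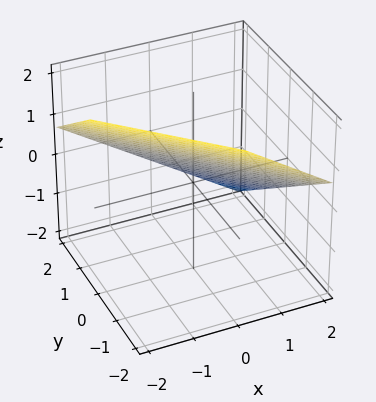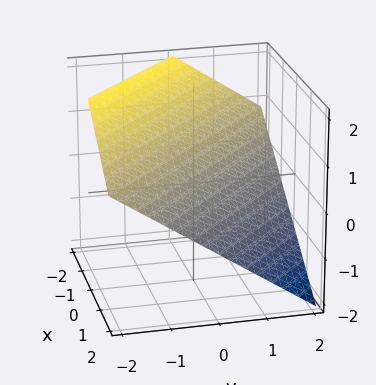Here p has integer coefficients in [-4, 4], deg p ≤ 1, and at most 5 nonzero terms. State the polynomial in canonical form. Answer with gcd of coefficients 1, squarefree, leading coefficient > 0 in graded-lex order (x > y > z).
Degree: every cross-section is a straight line — this is a plane, so deg p = 1.
Observable constraints: it meets the y-axis at y = 1 (among the integer gridlines); it meets the x-axis at x = 1 (among the integer gridlines).
Solving for integer coefficients yields p as stated.

2*x + 2*y + 3*z - 2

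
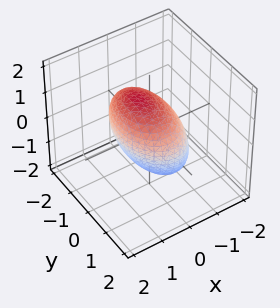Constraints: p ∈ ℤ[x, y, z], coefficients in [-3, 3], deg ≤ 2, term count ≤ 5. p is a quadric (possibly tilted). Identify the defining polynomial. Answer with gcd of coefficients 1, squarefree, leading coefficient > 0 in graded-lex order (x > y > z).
2*x^2 - x*z + y^2 + z^2 - 2

The degree is 2 — no degree-1 surface has this shape.
Against the integer gridlines: among the integer gridlines, it crosses the x-axis at x ∈ {-1, 1}.
These observations pin down the coefficients.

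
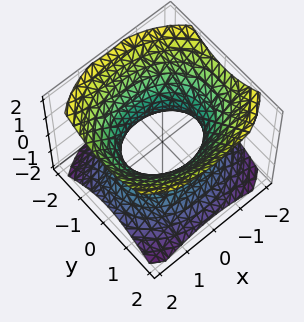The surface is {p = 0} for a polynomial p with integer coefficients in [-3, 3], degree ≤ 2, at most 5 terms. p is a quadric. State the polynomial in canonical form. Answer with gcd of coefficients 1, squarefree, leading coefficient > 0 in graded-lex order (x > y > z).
2*x^2 + 3*y^2 - 3*z^2 - 3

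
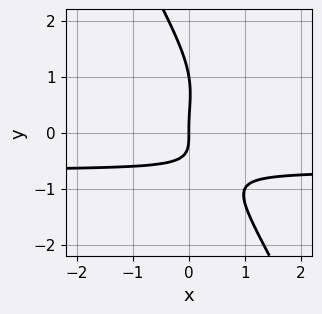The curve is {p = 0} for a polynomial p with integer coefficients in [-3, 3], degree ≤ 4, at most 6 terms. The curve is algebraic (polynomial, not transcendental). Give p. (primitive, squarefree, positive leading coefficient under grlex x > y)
(a) The degree is 4 — a generic line meets the curve in up to 4 points.
(b) Observable constraints: it meets the x-axis at x = 0 (among the integer gridlines); among the integer gridlines, it crosses the y-axis at y ∈ {0, 1}.
(c) The integer polynomial consistent with all of this is the stated p.

2*x*y^3 + y^4 - y^3 + 2*x*y + 2*x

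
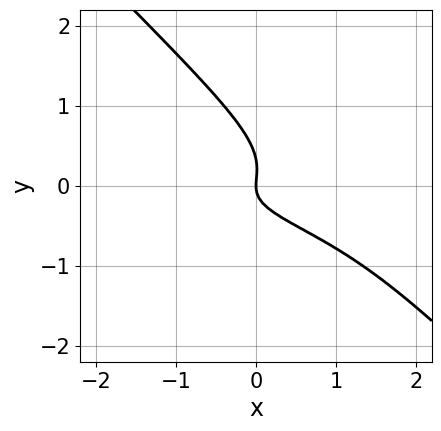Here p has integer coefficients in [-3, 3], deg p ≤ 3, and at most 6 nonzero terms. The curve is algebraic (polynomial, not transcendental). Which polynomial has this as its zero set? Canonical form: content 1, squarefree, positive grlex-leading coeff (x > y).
3*x*y^2 + 3*y^3 + x*y - y^2 + x

1. deg p = 3. No degree-2 curve has this shape.
2. Reading off the gridlines: it meets the y-axis at y = 0 (among the integer gridlines); it crosses the x-axis at the gridline x = 0.
3. Solving for integer coefficients yields p as stated.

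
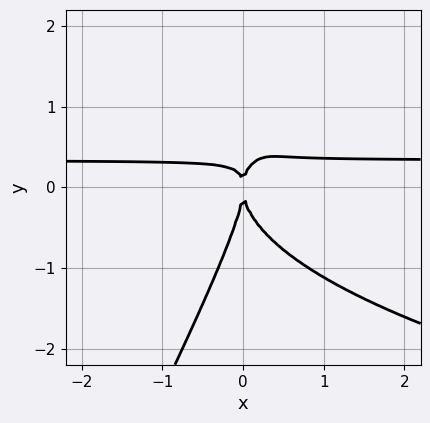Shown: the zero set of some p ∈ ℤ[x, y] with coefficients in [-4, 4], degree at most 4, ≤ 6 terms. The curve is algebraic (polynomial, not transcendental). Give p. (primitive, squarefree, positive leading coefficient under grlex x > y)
2*x*y^3 - y^4 - 3*x^2*y + x^2

1. deg p = 4.
2. Checking where it meets the axes: it meets the x-axis at x = 0 (among the integer gridlines); one y-axis crossing is at y = 0.
3. The integer polynomial consistent with all of this is the stated p.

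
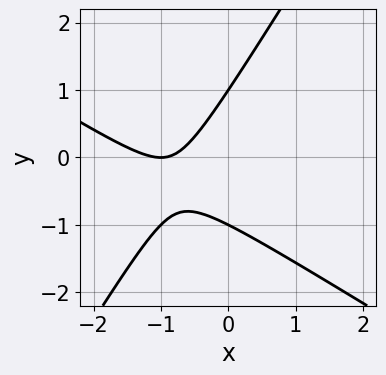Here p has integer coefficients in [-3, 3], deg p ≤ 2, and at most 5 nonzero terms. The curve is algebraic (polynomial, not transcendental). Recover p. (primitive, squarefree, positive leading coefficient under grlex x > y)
(a) deg p = 2. No degree-1 curve has this shape.
(b) Reading off the gridlines: among the integer gridlines, it crosses the y-axis at y ∈ {-1, 1}; one x-axis crossing is at x = -1.
(c) These observations pin down the coefficients.

x^2 + x*y - y^2 + 2*x + 1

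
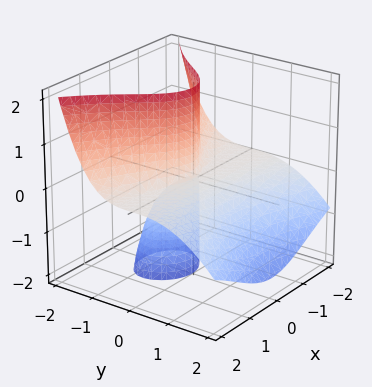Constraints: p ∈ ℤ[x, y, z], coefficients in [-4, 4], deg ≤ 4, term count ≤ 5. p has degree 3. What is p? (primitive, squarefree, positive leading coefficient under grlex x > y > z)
2*x^2*z + 2*y^3 + y^2*z + 3*y*z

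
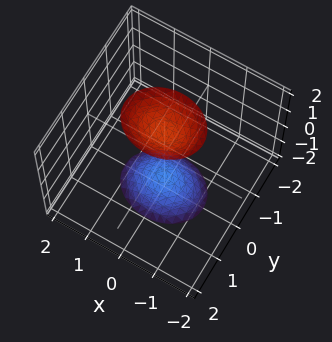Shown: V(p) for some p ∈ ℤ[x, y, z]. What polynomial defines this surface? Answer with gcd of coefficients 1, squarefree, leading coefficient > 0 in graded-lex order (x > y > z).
First, the picture has 2 separate pieces. Treating them together as one polynomial.
Then, degree: two separate bowl-shaped sheets opening away from each other; a quadric, so deg p = 2.
Then, symmetries: mirror symmetry z ↦ −z ⇒ only even powers of z; mirror symmetry x ↦ −x ⇒ only even powers of x; it's symmetric under y → −y, forcing even powers of y.
Next, against the integer gridlines: the surface avoids every integer y-axis point in the box; no x-intercept at any integer in the box.
Finally, solving for integer coefficients yields p as stated.

2*x^2 + 3*y^2 - z^2 + 2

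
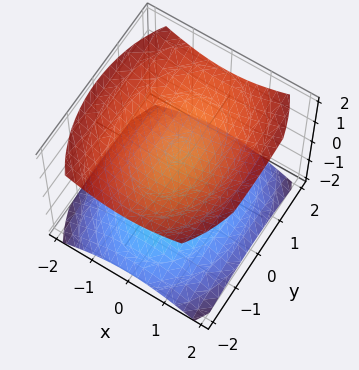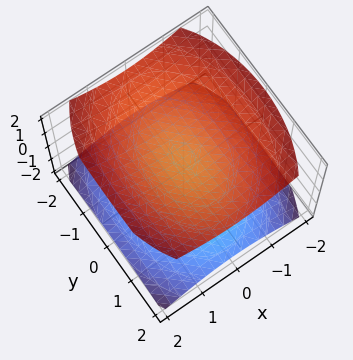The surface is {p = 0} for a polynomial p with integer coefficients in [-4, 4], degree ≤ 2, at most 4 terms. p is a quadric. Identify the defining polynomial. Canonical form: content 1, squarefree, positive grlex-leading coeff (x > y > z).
First, there are 2 components. Treating them together as one polynomial.
Next, the degree is 2 — two separate bowl-shaped sheets opening away from each other; a quadric.
Next, symmetries: the y ↦ −y reflection is a symmetry, so y appears only in even powers; mirror symmetry z ↦ −z ⇒ only even powers of z; mirror symmetry x ↦ −x ⇒ only even powers of x.
Then, from the axis intercepts and sections: the z-axis gridline crossings are at z ∈ {-1, 1}; no x-intercept at any integer in the box.
Finally, assembling these constraints gives the stated polynomial.

2*x^2 + y^2 - 3*z^2 + 3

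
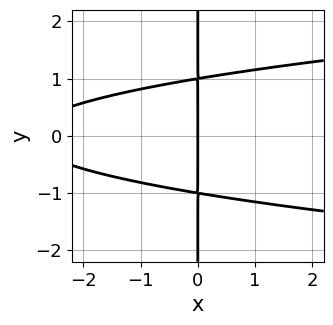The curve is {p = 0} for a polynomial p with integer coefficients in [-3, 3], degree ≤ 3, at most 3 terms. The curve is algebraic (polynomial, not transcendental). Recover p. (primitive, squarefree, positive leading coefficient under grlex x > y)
3*x*y^2 - x^2 - 3*x

(a) The degree is 3 — the shape is more complex than any degree-2 curve.
(b) Symmetries: mirror symmetry y ↦ −y ⇒ only even powers of y.
(c) From the visible intercepts: the visible y-axis segment lies entirely on the curve; it crosses the x-axis at the gridline x = 0.
(d) These observations pin down the coefficients.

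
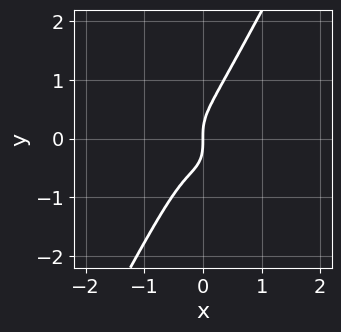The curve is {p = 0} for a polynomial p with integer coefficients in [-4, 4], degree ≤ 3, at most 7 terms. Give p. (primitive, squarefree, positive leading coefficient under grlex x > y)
3*x^3 + 2*x^2*y - y^3 + 2*x^2 + x

First, deg p = 3. The shape is more complex than any degree-2 curve.
Then, reading off the gridlines: it meets the x-axis at x = 0 (among the integer gridlines); one y-axis crossing is at y = 0.
Finally, fitting integer coefficients to these (and the overall shape) gives p.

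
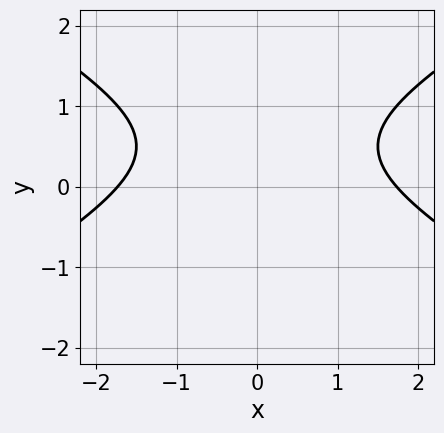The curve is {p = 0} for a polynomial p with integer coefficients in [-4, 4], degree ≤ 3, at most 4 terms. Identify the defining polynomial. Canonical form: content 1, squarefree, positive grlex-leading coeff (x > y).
x^2 - 3*y^2 + 3*y - 3

First, degree: the shape is more complex than any degree-1 curve, so deg p = 2.
Next, symmetries: mirror symmetry x ↦ −x ⇒ only even powers of x.
Then, from the visible intercepts: the curve avoids every integer y-axis point in the box.
Finally, assembling these constraints gives the stated polynomial.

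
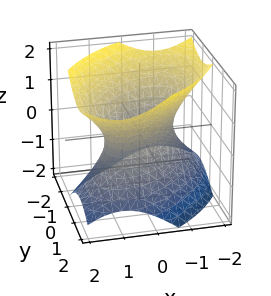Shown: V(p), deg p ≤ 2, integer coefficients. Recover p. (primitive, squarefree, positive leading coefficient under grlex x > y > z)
deg p = 2. No degree-1 surface has this shape.
Observable constraints: it misses every integer gridline on the z-axis; among the integer gridlines, it crosses the y-axis at y ∈ {-1, 1}.
Together with the visible shape, these determine p as stated. Check: (-1, 0, 0) on the x-axis lies on the surface, and p(-1, 0, 0) = 0. ✓

x^2 - x*y + y^2 - z^2 - 1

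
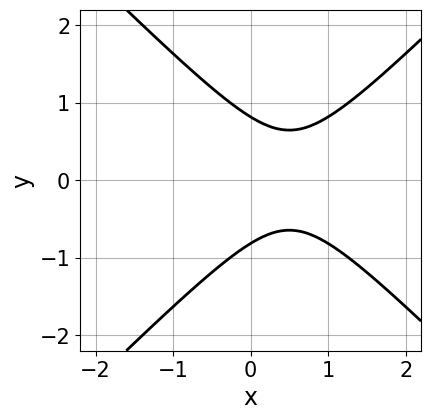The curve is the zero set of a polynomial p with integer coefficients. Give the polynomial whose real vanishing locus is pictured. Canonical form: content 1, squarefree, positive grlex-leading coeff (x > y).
3*x^2 - 3*y^2 - 3*x + 2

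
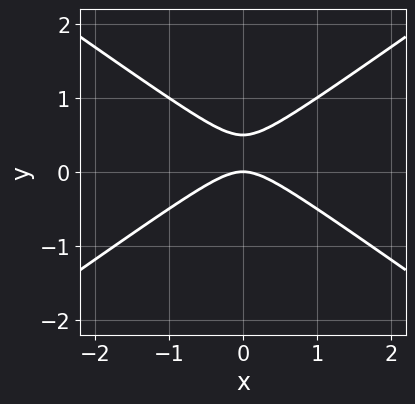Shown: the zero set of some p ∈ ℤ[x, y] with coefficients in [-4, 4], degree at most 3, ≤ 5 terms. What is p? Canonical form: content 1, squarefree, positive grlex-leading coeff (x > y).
1. The degree is 2 — the shape is more complex than any degree-1 curve.
2. Symmetries: the x ↦ −x reflection is a symmetry, so x appears only in even powers.
3. Against the integer gridlines: it meets the y-axis at y = 0 (among the integer gridlines); one x-axis crossing is at x = 0.
4. Putting this together gives p.

x^2 - 2*y^2 + y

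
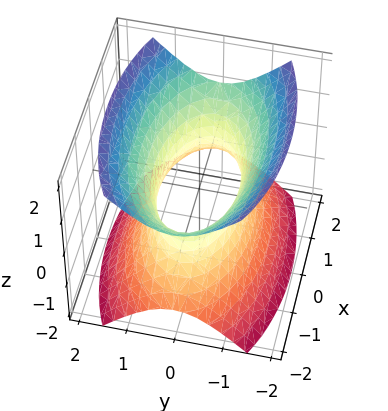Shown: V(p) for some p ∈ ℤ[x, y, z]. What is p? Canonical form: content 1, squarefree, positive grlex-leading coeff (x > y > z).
1. Degree: an hourglass — one-sheet hyperboloid; a quadric, so deg p = 2.
2. Symmetries: it's symmetric under z → −z, forcing even powers of z; the y ↦ −y reflection is a symmetry, so y appears only in even powers; it's symmetric under x → −x, forcing even powers of x.
3. From the visible intercepts: it misses every integer gridline on the z-axis.
4. Matching integer coefficients to the picture gives p.

x^2 + 3*y^2 - 2*z^2 - 2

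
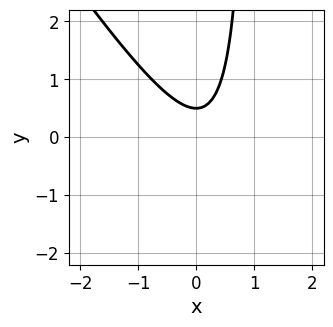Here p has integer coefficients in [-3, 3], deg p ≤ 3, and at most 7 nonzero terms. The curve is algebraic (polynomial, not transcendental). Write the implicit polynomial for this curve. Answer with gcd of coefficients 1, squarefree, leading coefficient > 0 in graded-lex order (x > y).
3*x^2 + 2*x*y - x - 2*y + 1

First, deg p = 2. A generic line meets the curve in up to 2 points.
Next, from the axis intercepts and sections: it misses every integer gridline on the x-axis.
Finally, matching integer coefficients to the picture gives p.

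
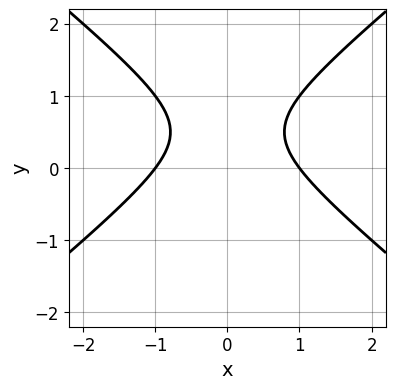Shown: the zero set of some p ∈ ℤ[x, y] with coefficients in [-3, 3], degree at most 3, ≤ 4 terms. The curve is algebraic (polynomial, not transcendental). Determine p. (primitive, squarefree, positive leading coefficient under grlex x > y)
2*x^2 - 3*y^2 + 3*y - 2

First, deg p = 2.
Next, symmetries: mirror symmetry x ↦ −x ⇒ only even powers of x.
Then, from the axis intercepts and sections: the x-axis gridline crossings are at x ∈ {-1, 1}; no y-intercept at any integer in the box.
Finally, putting this together gives p.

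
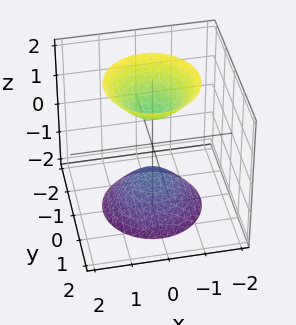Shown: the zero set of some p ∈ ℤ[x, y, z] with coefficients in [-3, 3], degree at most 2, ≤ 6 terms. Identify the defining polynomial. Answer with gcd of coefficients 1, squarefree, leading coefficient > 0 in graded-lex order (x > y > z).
First, I count 2 distinct pieces.
Next, the degree is 2 — two sheets facing apart; a quadric.
Next, symmetries: the z ↦ −z reflection is a symmetry, so z appears only in even powers; every cross-section ⟂ z is a circle, so x, y appear only via x² + y².
Then, observable constraints: no x-intercept at any integer in the box; the surface avoids every integer y-axis point in the box; a circular section at z = -2 has radius between 1 and 2.
Finally, putting this together gives p.

2*x^2 + 2*y^2 - z^2 + 1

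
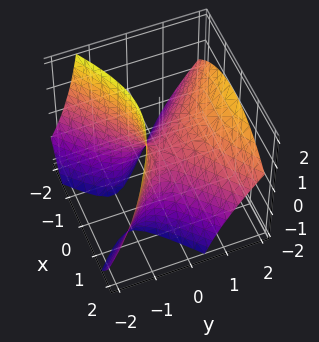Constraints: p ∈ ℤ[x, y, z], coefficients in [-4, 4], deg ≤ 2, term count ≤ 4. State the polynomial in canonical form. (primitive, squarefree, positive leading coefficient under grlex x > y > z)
(a) deg p = 2. No degree-1 surface has this shape.
(b) Against the integer gridlines: it meets the x-axis at x = 0 (among the integer gridlines); one y-axis crossing is at y = 0; one z-axis crossing is at z = 0.
(c) Fitting integer coefficients to these (and the overall shape) gives p.

2*x^2 - 3*y^2 + 3*y*z + 2*z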